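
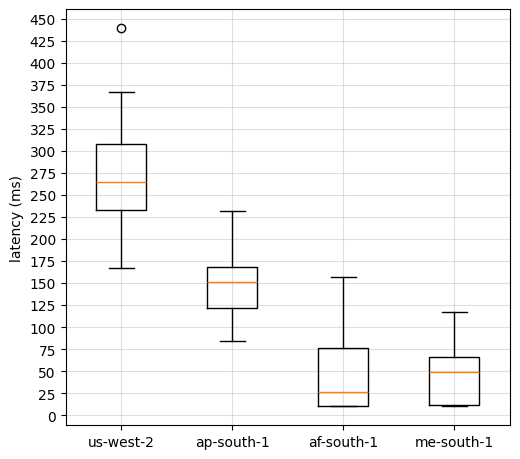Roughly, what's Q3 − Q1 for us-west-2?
≈ 75

Q3 ≈ 300, Q1 ≈ 225; IQR ≈ 75.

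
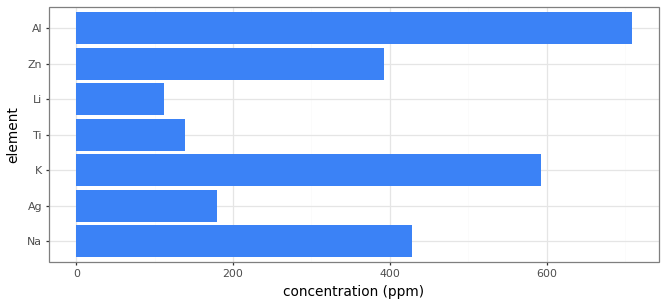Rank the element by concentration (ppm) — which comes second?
Top 3: Al ≈ 700, K ≈ 600, Na ≈ 400.

K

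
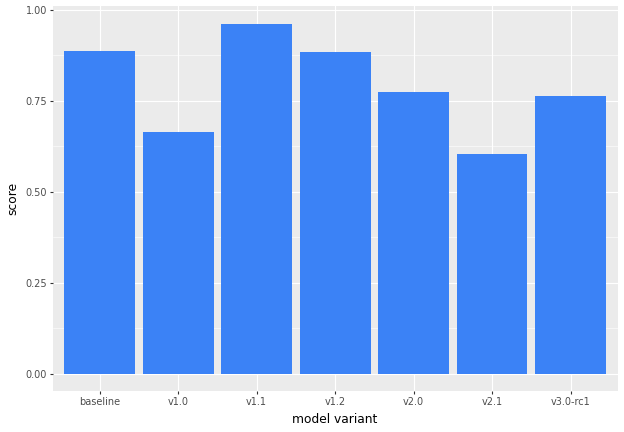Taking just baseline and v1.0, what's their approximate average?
≈ 0.8

(0.9 + 0.7) / 2 ≈ 0.8.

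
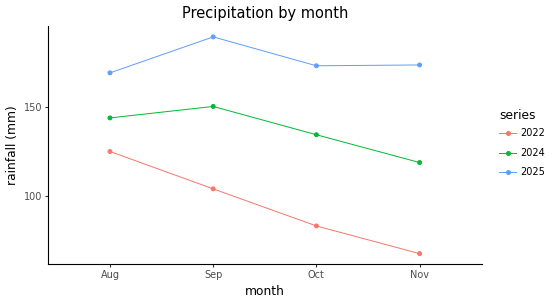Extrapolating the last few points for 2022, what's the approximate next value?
Last three: 100, 80, 60 → slope ≈ -20/step → next ≈ 40.

≈ 40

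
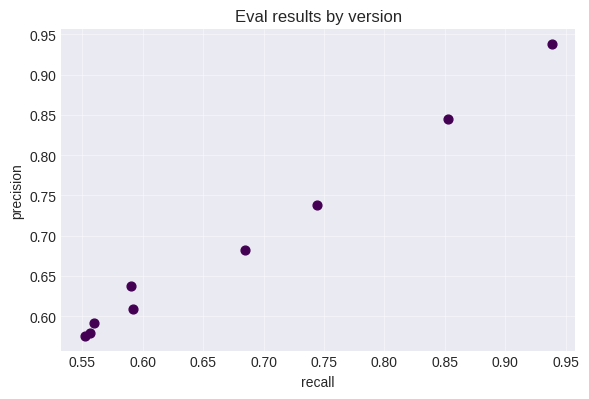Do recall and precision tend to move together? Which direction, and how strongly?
Points are positively correlated; strong (|r| ≈ 1.0).

positive, strong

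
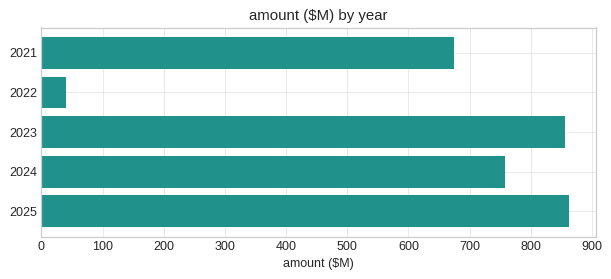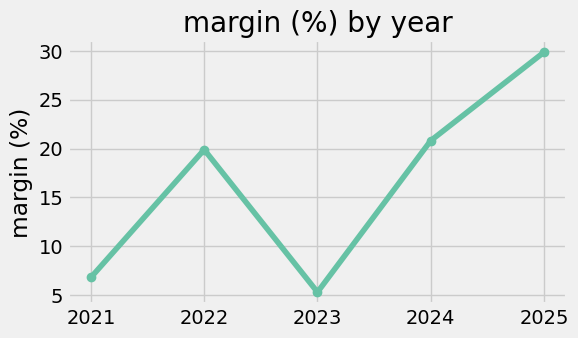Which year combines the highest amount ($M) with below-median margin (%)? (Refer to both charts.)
2023

Chart 2 median margin (%) ≈ 20; below-median years: 2021, 2023. Among those, 2023 has the highest amount ($M) (≈ 900).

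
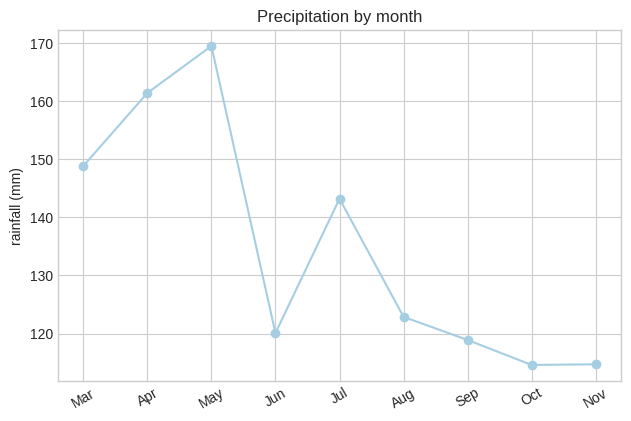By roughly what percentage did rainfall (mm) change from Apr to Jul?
Apr ≈ 160, Jul ≈ 145; (145 − 160) / 160 ≈ -9.4%.

≈ -9.4%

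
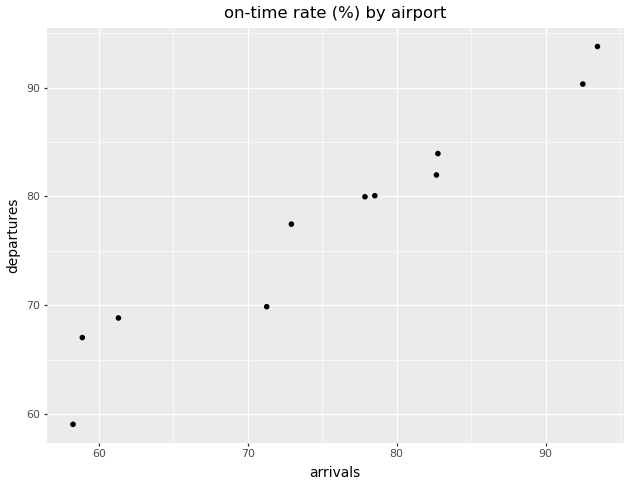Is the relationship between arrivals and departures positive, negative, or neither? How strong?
positive, strong

Points are positively correlated; strong (|r| ≈ 1.0).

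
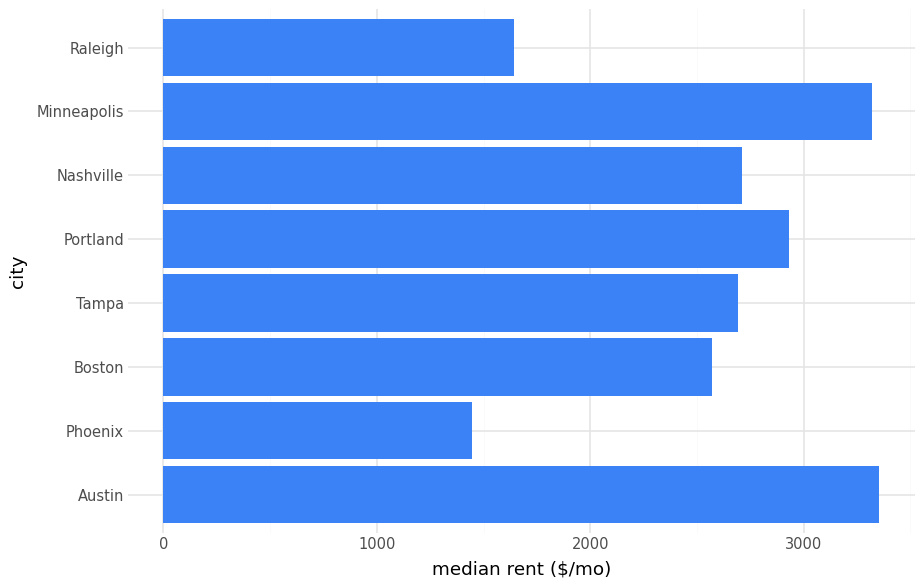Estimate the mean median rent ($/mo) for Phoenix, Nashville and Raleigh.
(1500 + 2500 + 1500) / 3 ≈ 1833.

≈ 1833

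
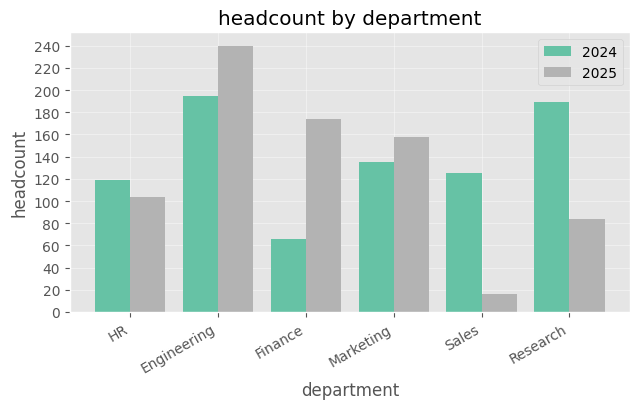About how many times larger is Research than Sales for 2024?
Research ≈ 180, Sales ≈ 120; 180/120 ≈ 1.5.

≈ 1.5×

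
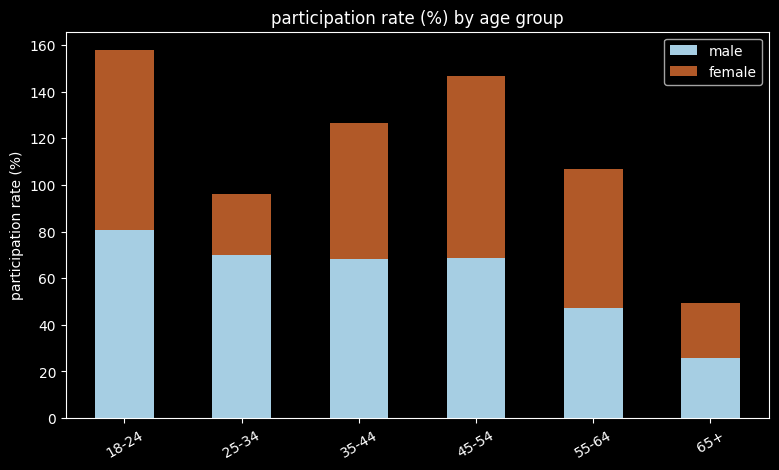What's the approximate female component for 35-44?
female top ≈ 120, bottom ≈ 60; segment ≈ 60.

≈ 60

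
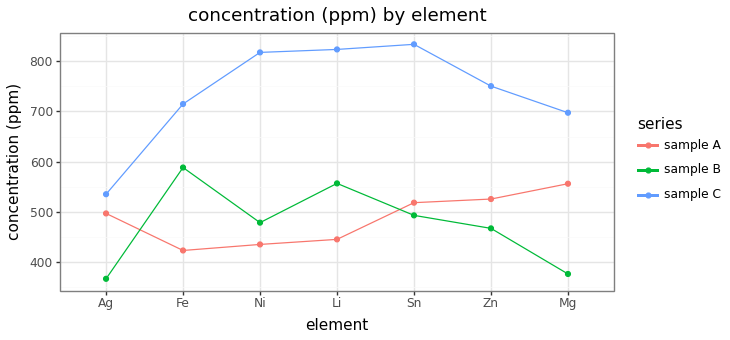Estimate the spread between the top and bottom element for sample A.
≈ 150

Max Mg ≈ 550, min Fe ≈ 400; range ≈ 150.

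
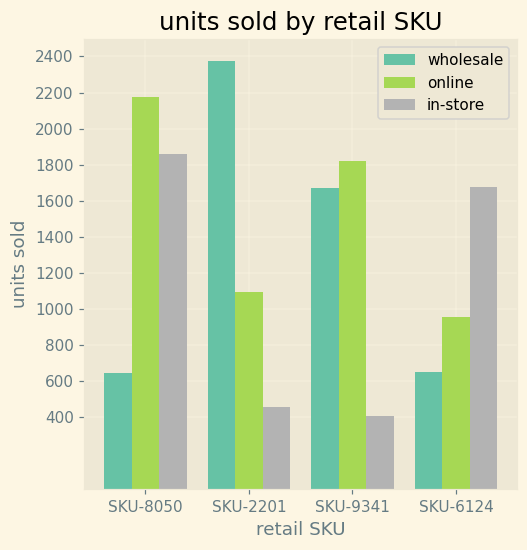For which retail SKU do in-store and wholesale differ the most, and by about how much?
SKU-2201, ≈ 2000

SKU-2201: in-store ≈ 400, wholesale ≈ 2400 → gap ≈ 2000. Next-largest (SKU-9341) is only ≈ 1200.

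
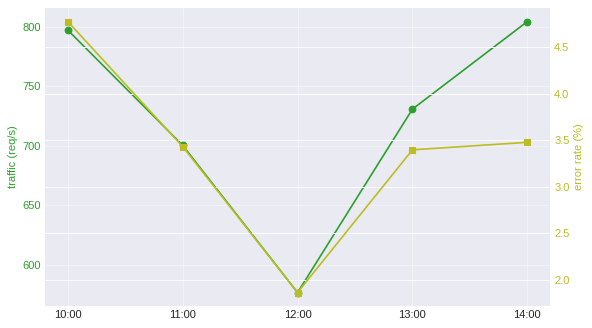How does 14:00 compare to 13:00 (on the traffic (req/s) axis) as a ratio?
≈ 1.08×

14:00 ≈ 800, 13:00 ≈ 740; 800/740 ≈ 1.08.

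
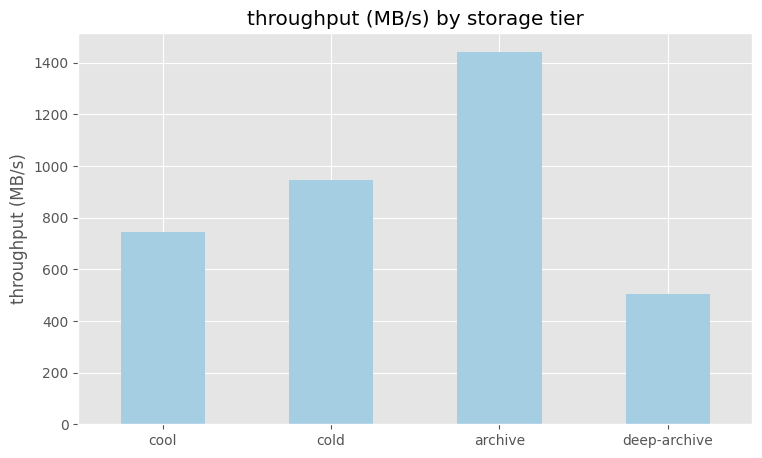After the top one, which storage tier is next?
cold

Top 3: archive ≈ 1400, cold ≈ 1000, cool ≈ 800.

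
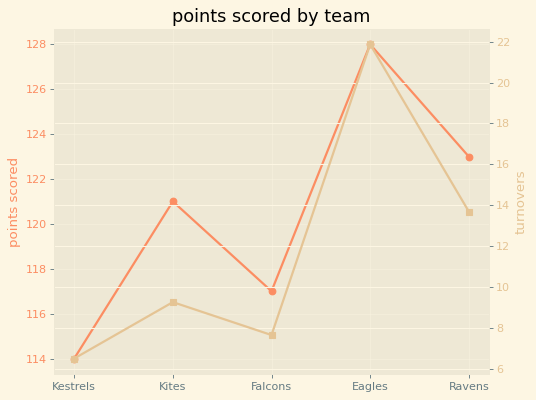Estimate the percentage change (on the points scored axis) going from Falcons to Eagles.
≈ +10.3%

Falcons ≈ 116, Eagles ≈ 128; (128 − 116) / 116 ≈ +10.3%.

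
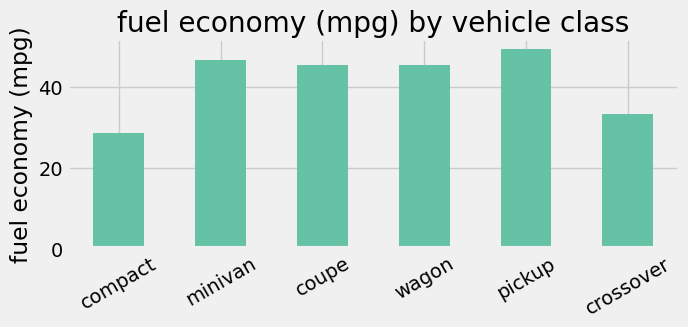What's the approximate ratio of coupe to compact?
≈ 1.5×

coupe ≈ 45, compact ≈ 30; 45/30 ≈ 1.5.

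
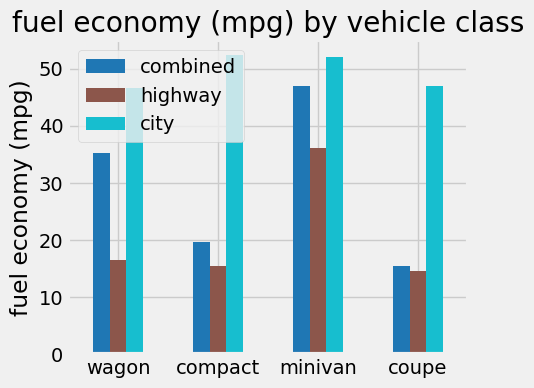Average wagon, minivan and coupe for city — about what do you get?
(45 + 50 + 45) / 3 ≈ 47.

≈ 47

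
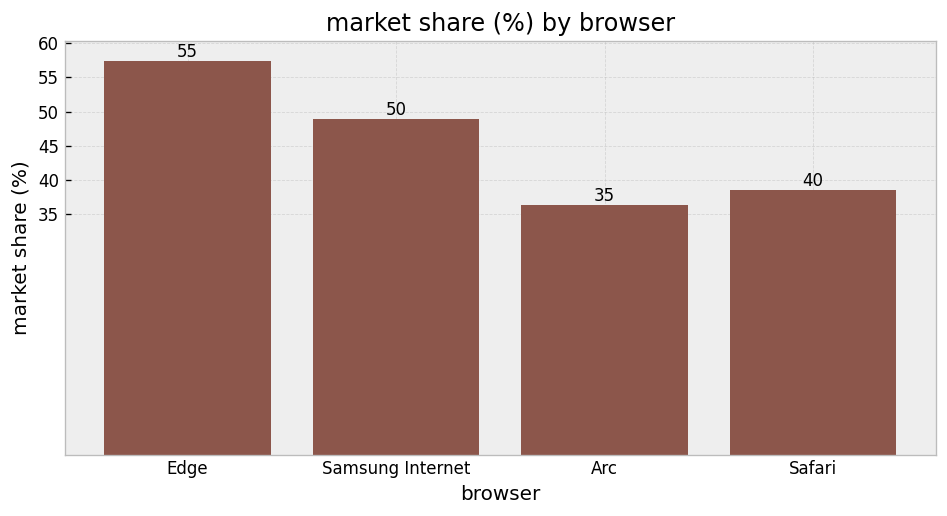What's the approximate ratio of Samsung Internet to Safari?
Samsung Internet ≈ 50, Safari ≈ 40; 50/40 ≈ 1.25.

≈ 1.25×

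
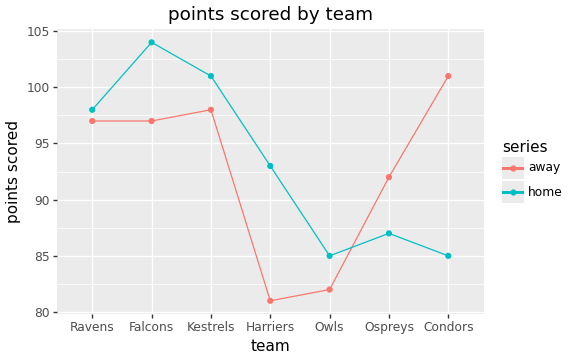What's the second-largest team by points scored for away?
Kestrels

Top 3 for away: Condors ≈ 100, Kestrels ≈ 98, Falcons ≈ 96.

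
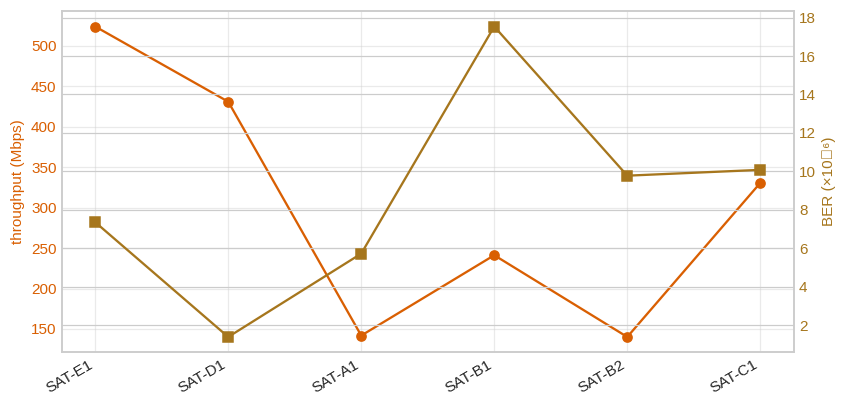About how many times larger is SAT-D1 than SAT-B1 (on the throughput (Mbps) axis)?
SAT-D1 ≈ 450, SAT-B1 ≈ 250; 450/250 ≈ 1.8.

≈ 1.8×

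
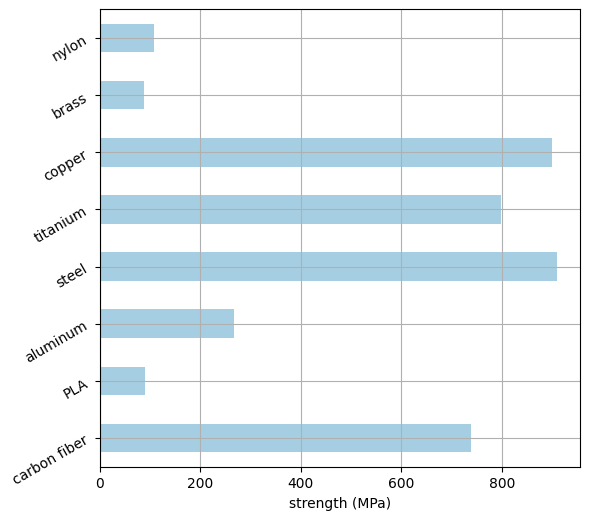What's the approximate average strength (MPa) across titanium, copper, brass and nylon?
(800 + 900 + 100 + 100) / 4 ≈ 475.

≈ 475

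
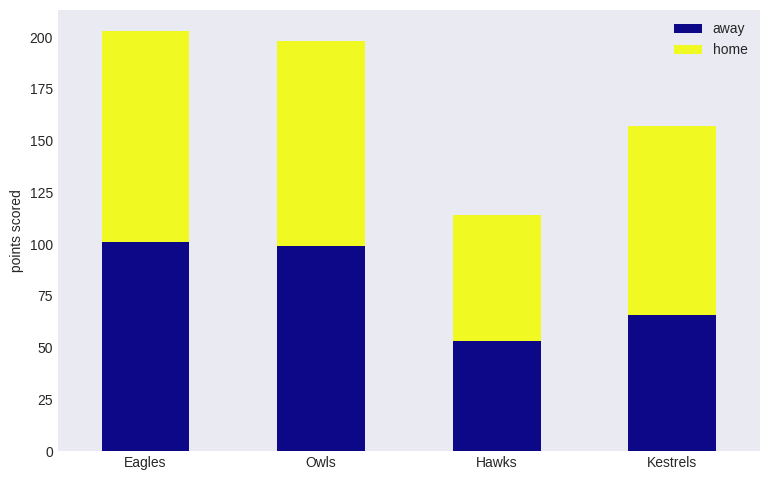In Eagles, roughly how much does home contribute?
home top ≈ 200, bottom ≈ 100; segment ≈ 100.

≈ 100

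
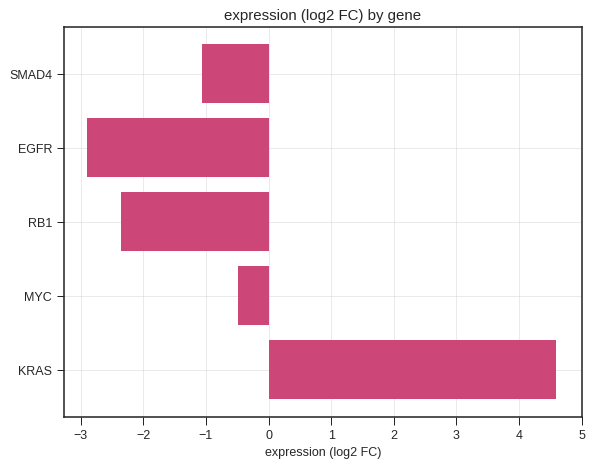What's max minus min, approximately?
Max KRAS ≈ 5, min EGFR ≈ -3; range ≈ 8.

≈ 8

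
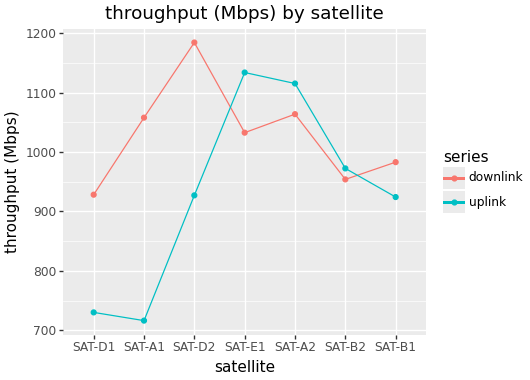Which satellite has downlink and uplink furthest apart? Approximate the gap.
SAT-A1: downlink ≈ 1050, uplink ≈ 700 → gap ≈ 350. Next-largest (SAT-D2) is only ≈ 250.

SAT-A1, ≈ 350 Mbps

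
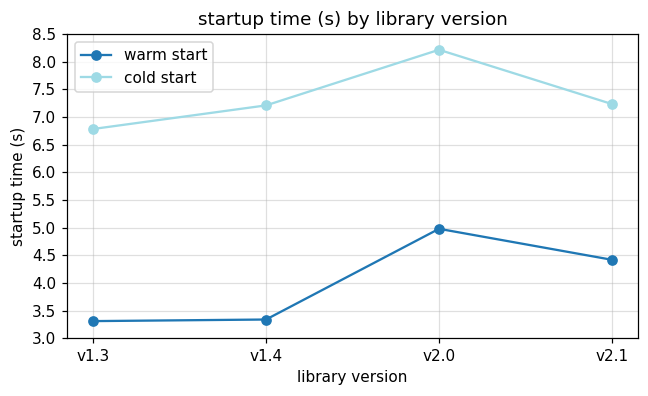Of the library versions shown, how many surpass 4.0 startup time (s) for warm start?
Above 4.0: v2.0, v2.1.

2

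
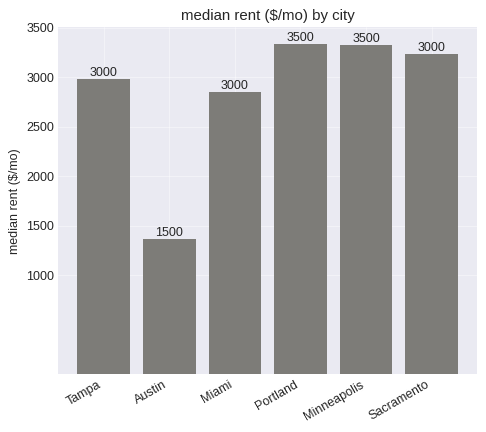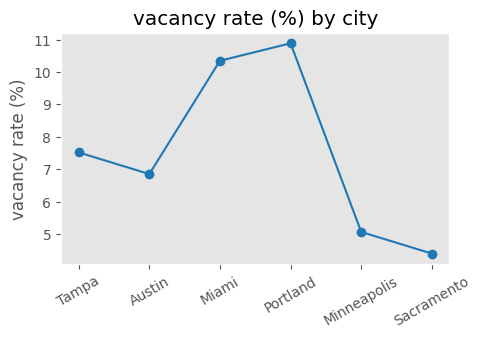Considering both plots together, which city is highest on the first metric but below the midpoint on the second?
Chart 2 median vacancy rate (%) ≈ 7; below-median cities: Austin, Minneapolis, Sacramento. Among those, Minneapolis has the highest median rent ($/mo) (≈ 3500).

Minneapolis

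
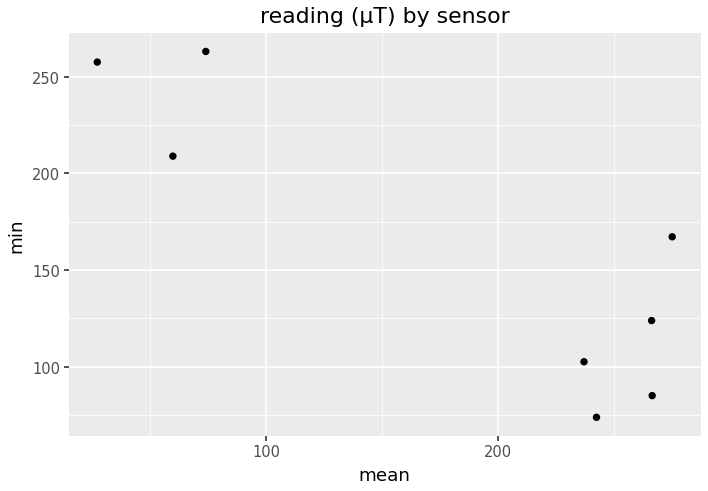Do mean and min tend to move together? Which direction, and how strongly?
Points are negatively correlated; strong (|r| ≈ 0.9).

negative, strong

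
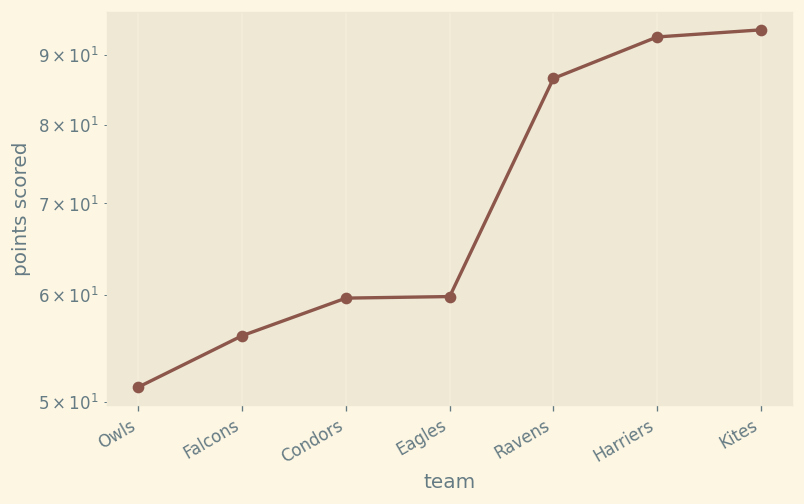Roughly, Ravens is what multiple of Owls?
≈ 1.7×

Ravens ≈ 85, Owls ≈ 50; 85/50 ≈ 1.7.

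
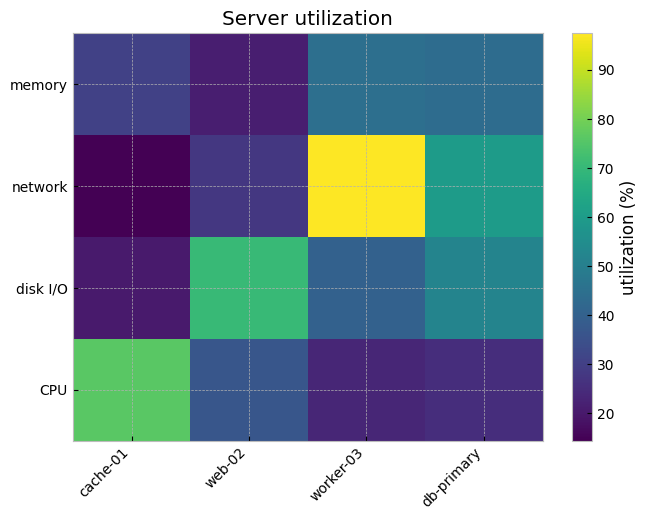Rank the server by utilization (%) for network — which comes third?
web-02

Top 4 for network: worker-03 ≈ 100, db-primary ≈ 60, web-02 ≈ 30, cache-01 ≈ 10.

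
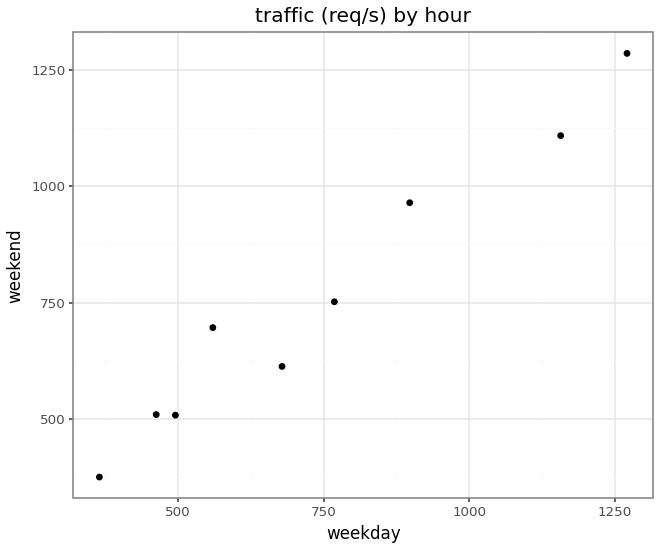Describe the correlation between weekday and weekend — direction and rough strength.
positive, strong

Points are positively correlated; strong (|r| ≈ 1.0).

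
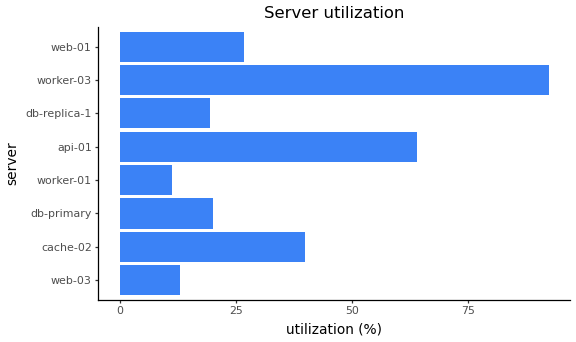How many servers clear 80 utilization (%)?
Above 80: worker-03.

1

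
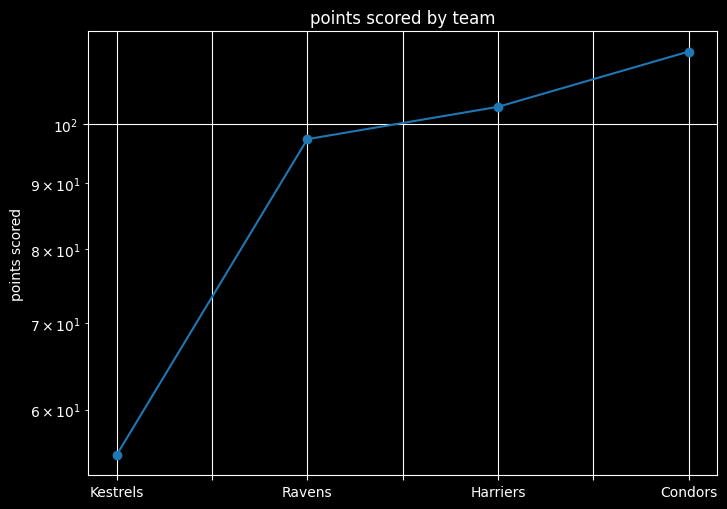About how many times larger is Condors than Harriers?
≈ 1.1×

Condors ≈ 115, Harriers ≈ 105; 115/105 ≈ 1.1.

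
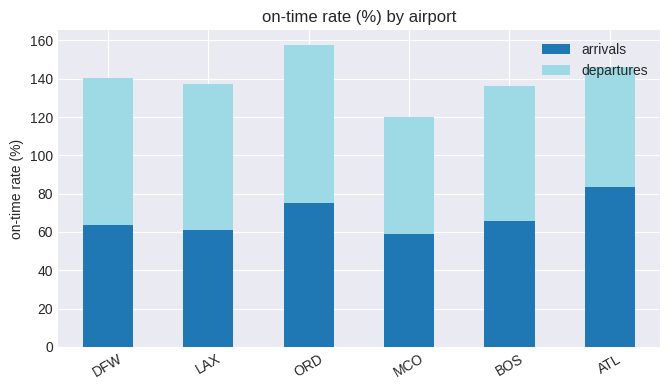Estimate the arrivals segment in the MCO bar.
≈ 60

arrivals top ≈ 60, bottom ≈ 0; segment ≈ 60.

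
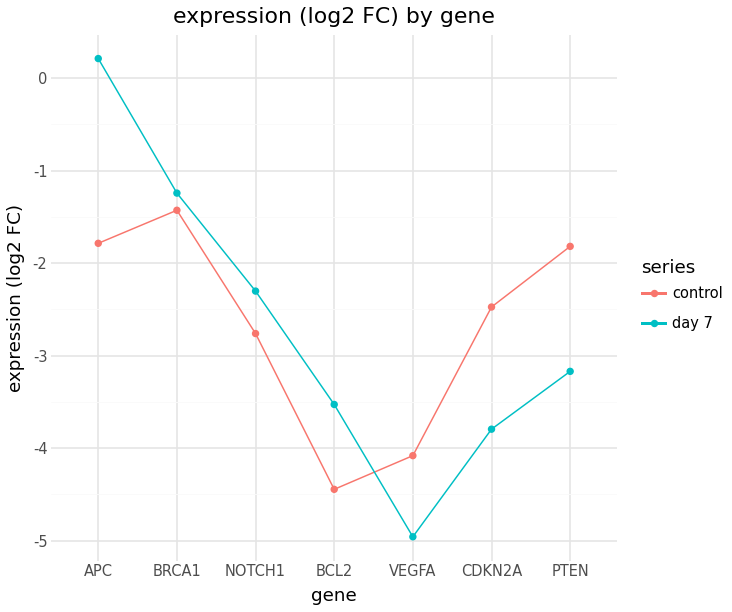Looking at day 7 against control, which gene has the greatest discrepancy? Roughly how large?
APC, ≈ 2.0 log2 FC

APC: day 7 ≈ 0.0, control ≈ -2.0 → gap ≈ 2.0. Next-largest (PTEN) is only ≈ 1.0.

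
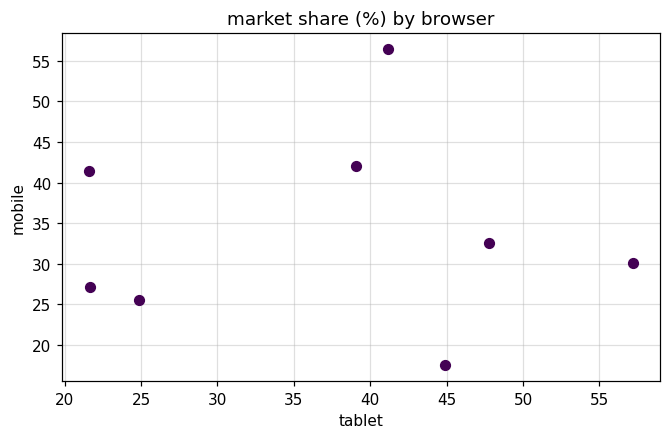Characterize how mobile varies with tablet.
no clear correlation

Points are roughly uncorrelated; weak (|r| ≈ 0.0).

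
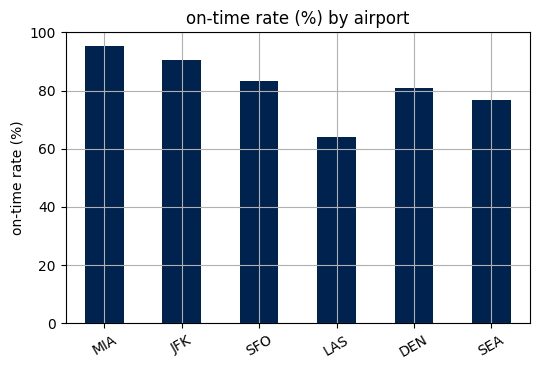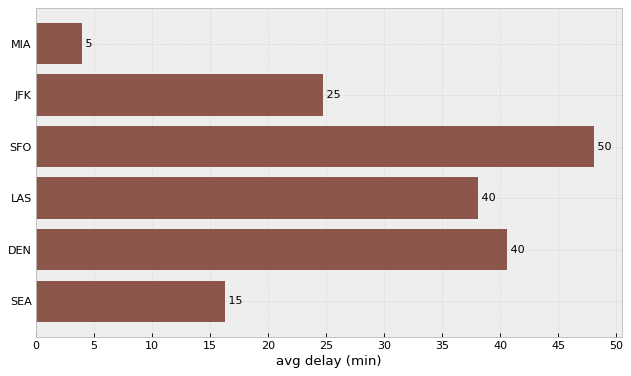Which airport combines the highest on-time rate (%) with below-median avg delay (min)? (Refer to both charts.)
MIA

Chart 2 median avg delay (min) ≈ 30; below-median airports: MIA, JFK, SEA. Among those, MIA has the highest on-time rate (%) (≈ 100).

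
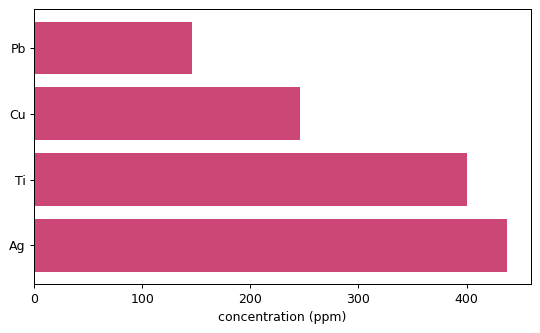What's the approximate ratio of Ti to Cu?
Ti ≈ 400, Cu ≈ 250; 400/250 ≈ 1.6.

≈ 1.6×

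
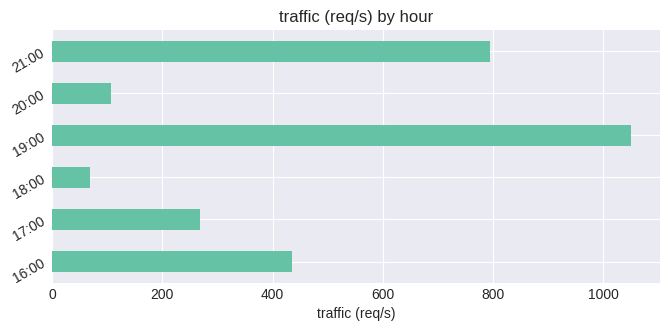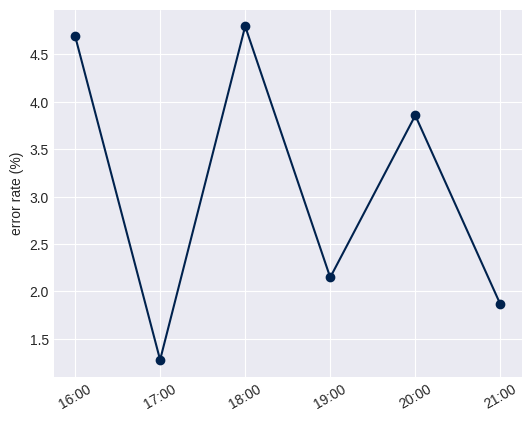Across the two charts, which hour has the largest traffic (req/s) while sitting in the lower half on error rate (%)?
19:00

Chart 2 median error rate (%) ≈ 3; below-median hours: 17:00, 19:00, 21:00. Among those, 19:00 has the highest traffic (req/s) (≈ 1100).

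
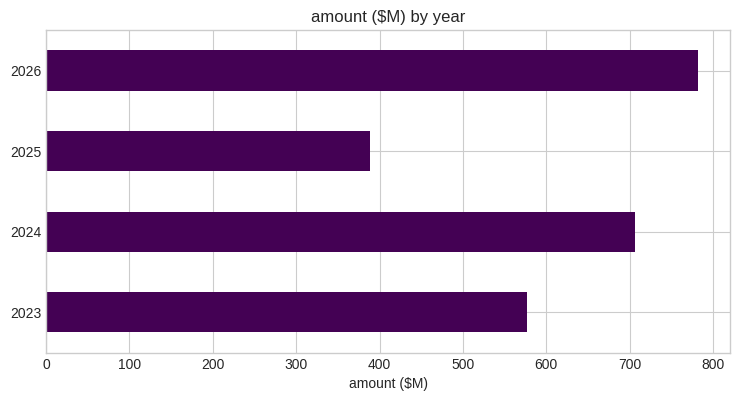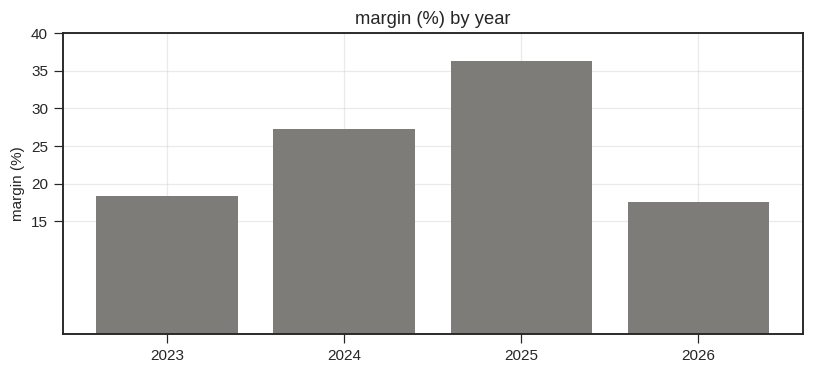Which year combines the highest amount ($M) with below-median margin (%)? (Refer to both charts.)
Chart 2 median margin (%) ≈ 25; below-median years: 2023, 2026. Among those, 2026 has the highest amount ($M) (≈ 800).

2026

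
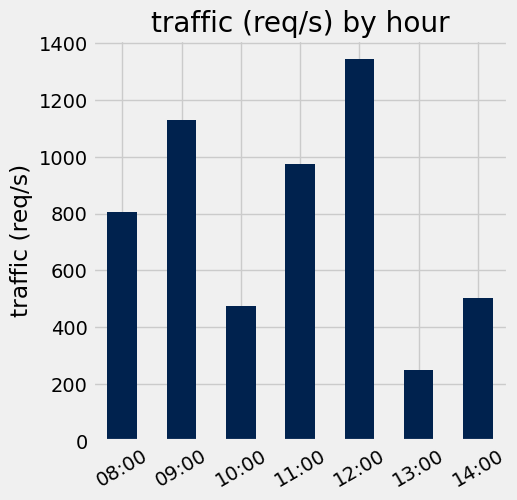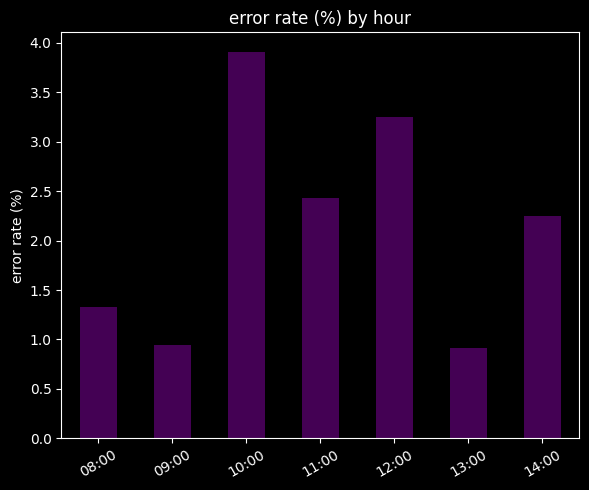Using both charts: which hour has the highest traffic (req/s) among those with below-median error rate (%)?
Chart 2 median error rate (%) ≈ 2; below-median hours: 08:00, 09:00, 13:00. Among those, 09:00 has the highest traffic (req/s) (≈ 1200).

09:00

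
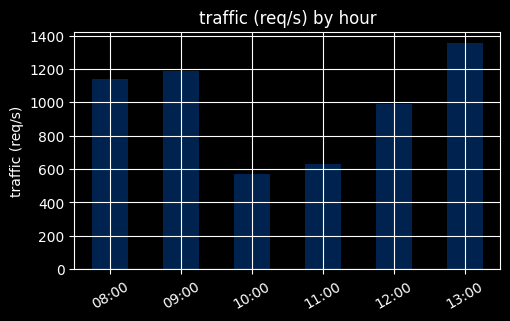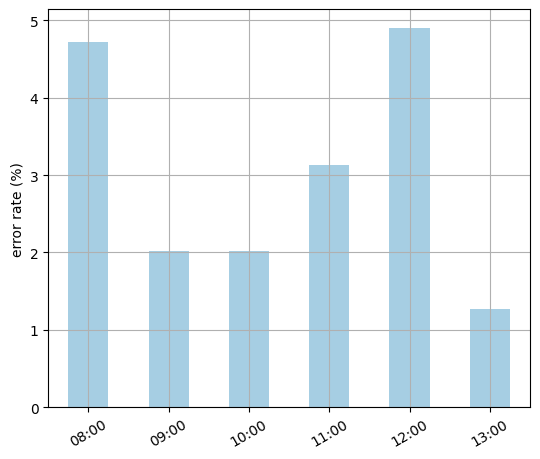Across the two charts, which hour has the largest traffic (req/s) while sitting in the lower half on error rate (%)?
Chart 2 median error rate (%) ≈ 2.5; below-median hours: 09:00, 10:00, 13:00. Among those, 13:00 has the highest traffic (req/s) (≈ 1400).

13:00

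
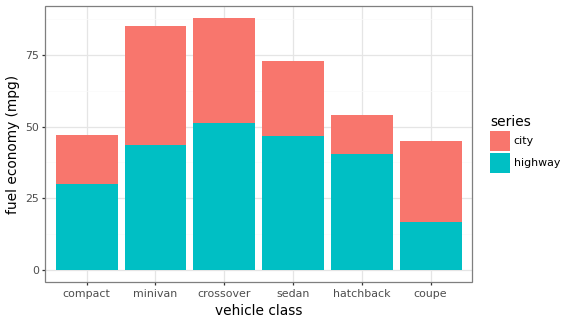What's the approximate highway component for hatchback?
highway top ≈ 40, bottom ≈ 0; segment ≈ 40.

≈ 40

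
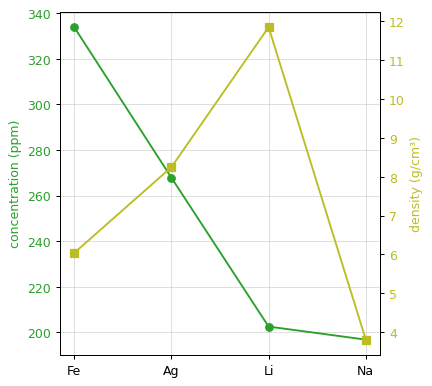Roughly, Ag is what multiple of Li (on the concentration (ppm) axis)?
Ag ≈ 260, Li ≈ 200; 260/200 ≈ 1.3.

≈ 1.3×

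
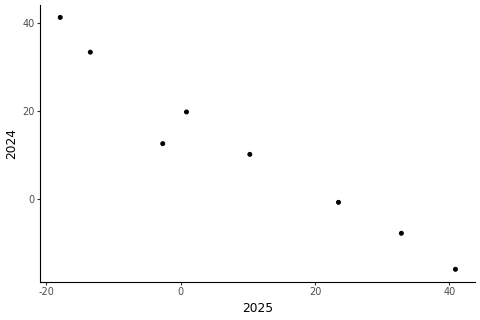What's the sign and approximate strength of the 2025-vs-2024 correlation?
Points are negatively correlated; strong (|r| ≈ 1.0).

negative, strong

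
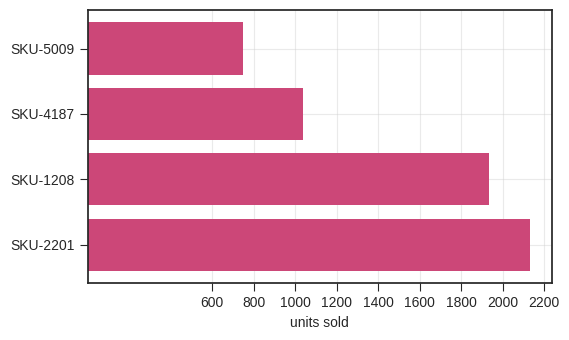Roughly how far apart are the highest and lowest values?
≈ 1400

Max SKU-2201 ≈ 2200, min SKU-5009 ≈ 800; range ≈ 1400.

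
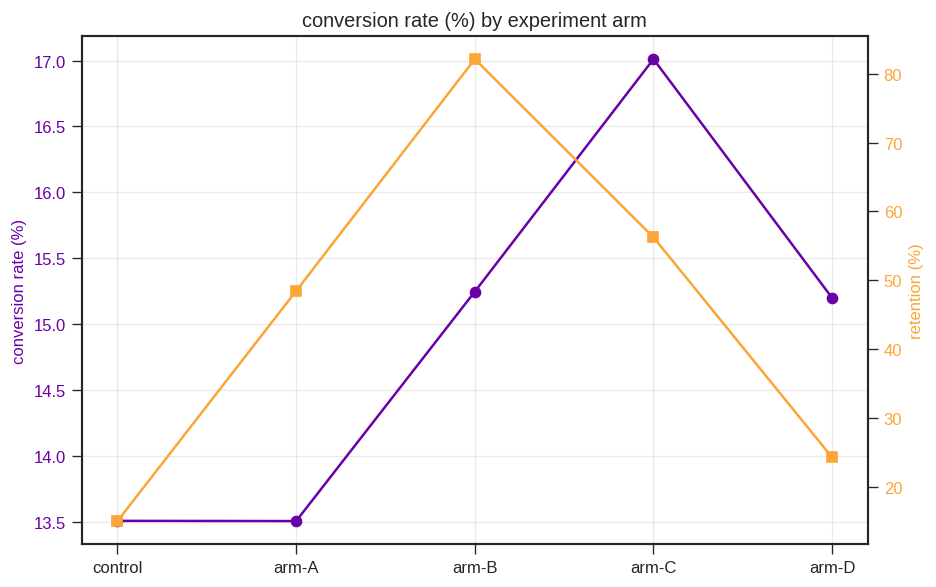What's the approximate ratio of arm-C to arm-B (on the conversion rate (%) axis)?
arm-C ≈ 17.0, arm-B ≈ 15.0; 17.0/15.0 ≈ 1.13.

≈ 1.13×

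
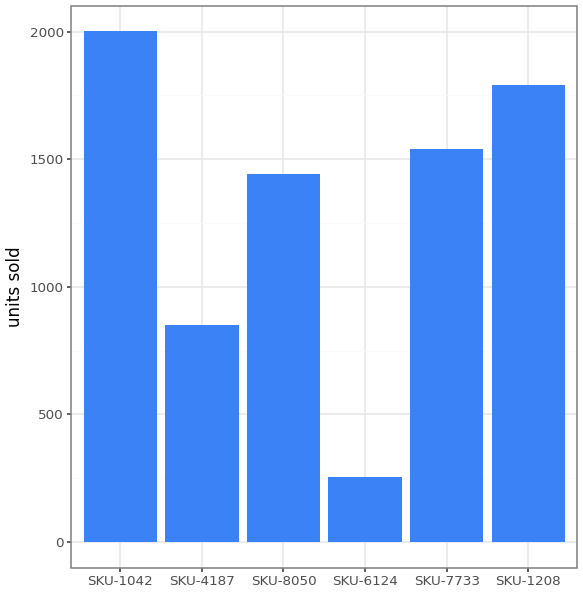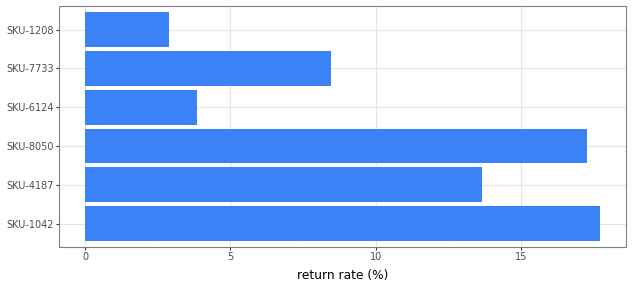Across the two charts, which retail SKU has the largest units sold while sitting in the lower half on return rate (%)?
Chart 2 median return rate (%) ≈ 12; below-median retail SKUs: SKU-6124, SKU-7733, SKU-1208. Among those, SKU-1208 has the highest units sold (≈ 1800).

SKU-1208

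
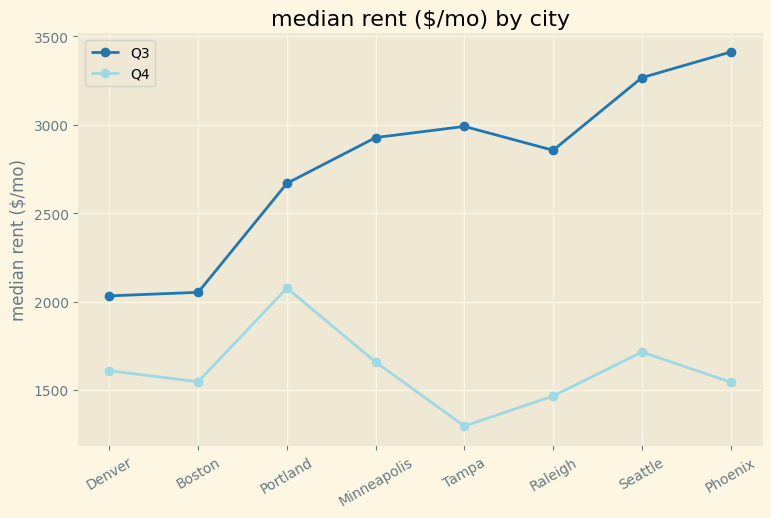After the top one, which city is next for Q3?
Seattle

Top 3 for Q3: Phoenix ≈ 3400, Seattle ≈ 3200, Tampa ≈ 3000.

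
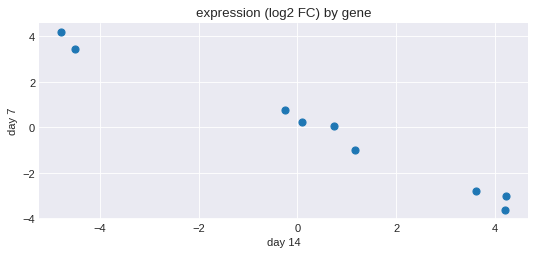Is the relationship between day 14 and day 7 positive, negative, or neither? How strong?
Points are negatively correlated; strong (|r| ≈ 1.0).

negative, strong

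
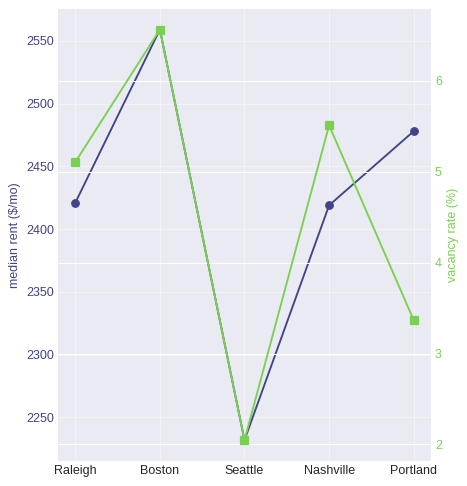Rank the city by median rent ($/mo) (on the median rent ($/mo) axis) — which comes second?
Portland

Top 3 (on the median rent ($/mo) axis): Boston ≈ 2550, Portland ≈ 2500, Raleigh ≈ 2400.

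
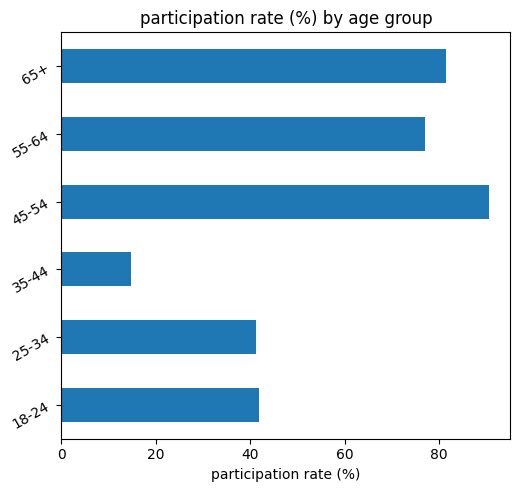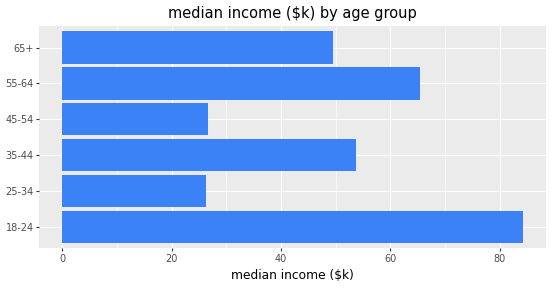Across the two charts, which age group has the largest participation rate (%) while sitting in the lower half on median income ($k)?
45-54

Chart 2 median median income ($k) ≈ 50; below-median age groups: 25-34, 45-54, 65+. Among those, 45-54 has the highest participation rate (%) (≈ 90).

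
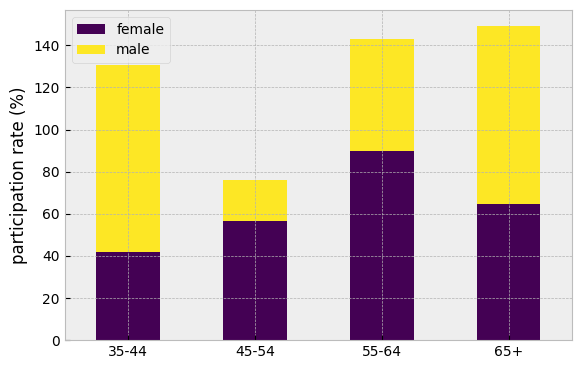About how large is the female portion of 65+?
≈ 60

female top ≈ 60, bottom ≈ 0; segment ≈ 60.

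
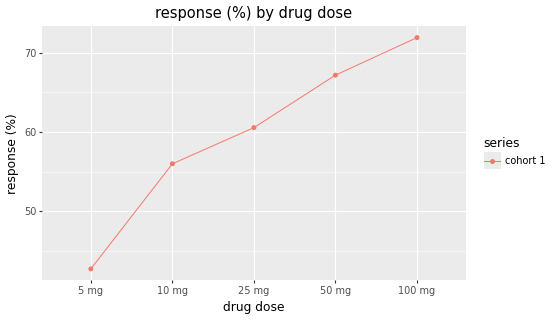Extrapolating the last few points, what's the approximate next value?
Last three: 60, 65, 70 → slope ≈ 5/step → next ≈ 75.

≈ 75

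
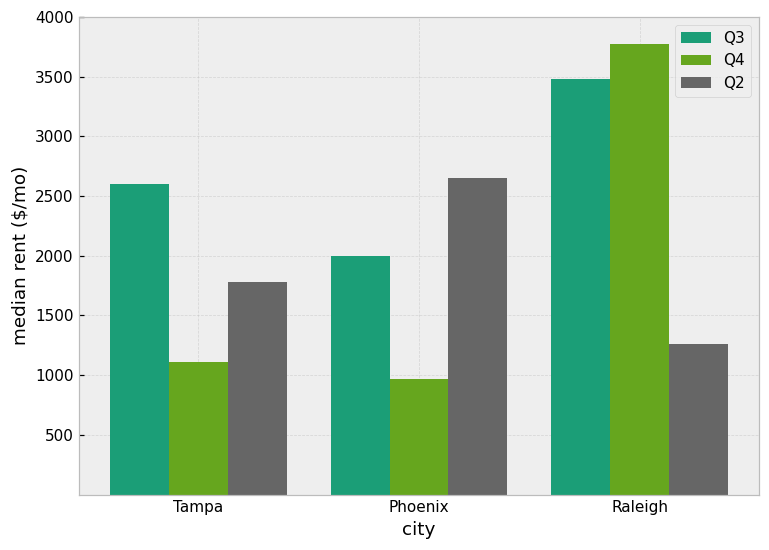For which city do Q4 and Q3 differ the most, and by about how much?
Tampa: Q4 ≈ 1000, Q3 ≈ 2500 → gap ≈ 1500. Next-largest (Phoenix) is only ≈ 1000.

Tampa, ≈ 1500 $/mo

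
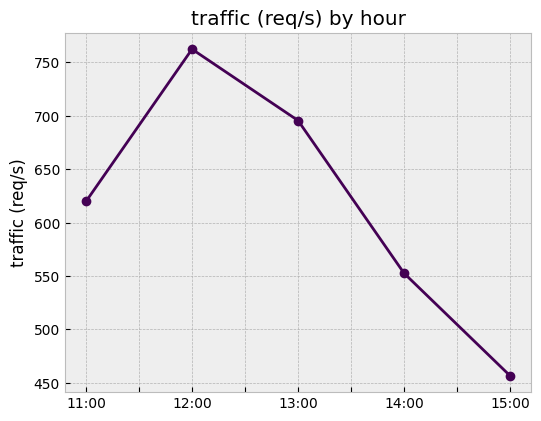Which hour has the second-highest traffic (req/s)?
13:00

Top 3: 12:00 ≈ 750, 13:00 ≈ 700, 11:00 ≈ 600.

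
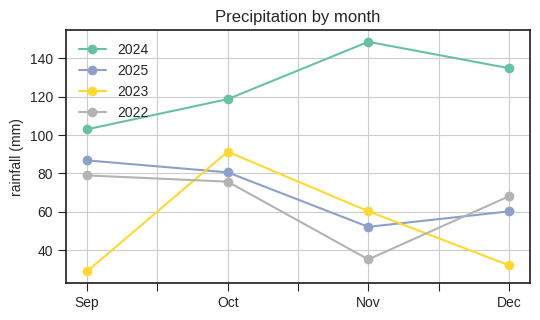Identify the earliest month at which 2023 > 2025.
Sep: 2023 ≈ 30 vs 2025 ≈ 90 (not yet); Oct: 2023 ≈ 90 vs 2025 ≈ 80 (first crossover).

Oct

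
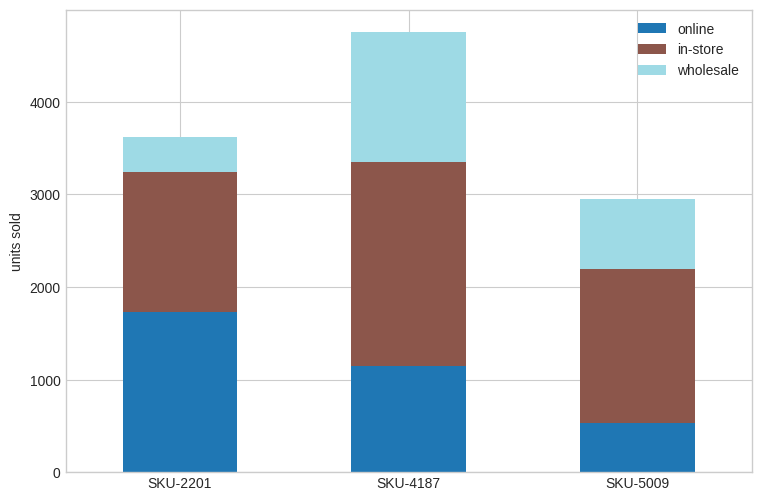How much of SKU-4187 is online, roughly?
≈ 1000

online top ≈ 1000, bottom ≈ 0; segment ≈ 1000.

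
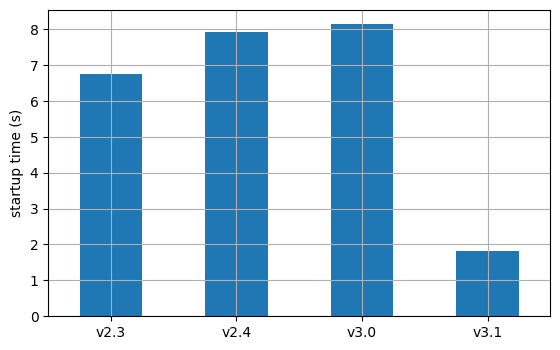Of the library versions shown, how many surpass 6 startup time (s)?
Above 6: v2.3, v2.4, v3.0.

3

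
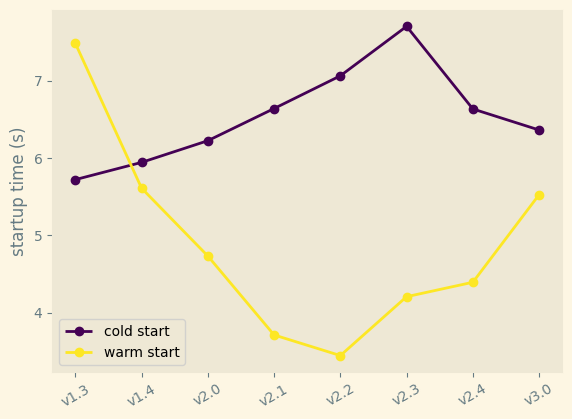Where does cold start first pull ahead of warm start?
v1.3: cold start ≈ 5.5 vs warm start ≈ 7.5 (not yet); v1.4: cold start ≈ 6.0 vs warm start ≈ 5.5 (first crossover).

v1.4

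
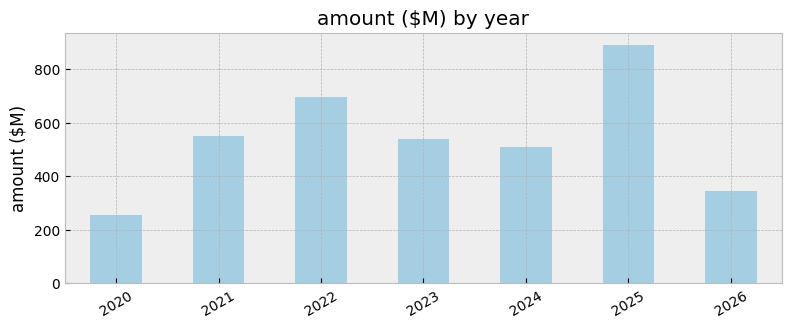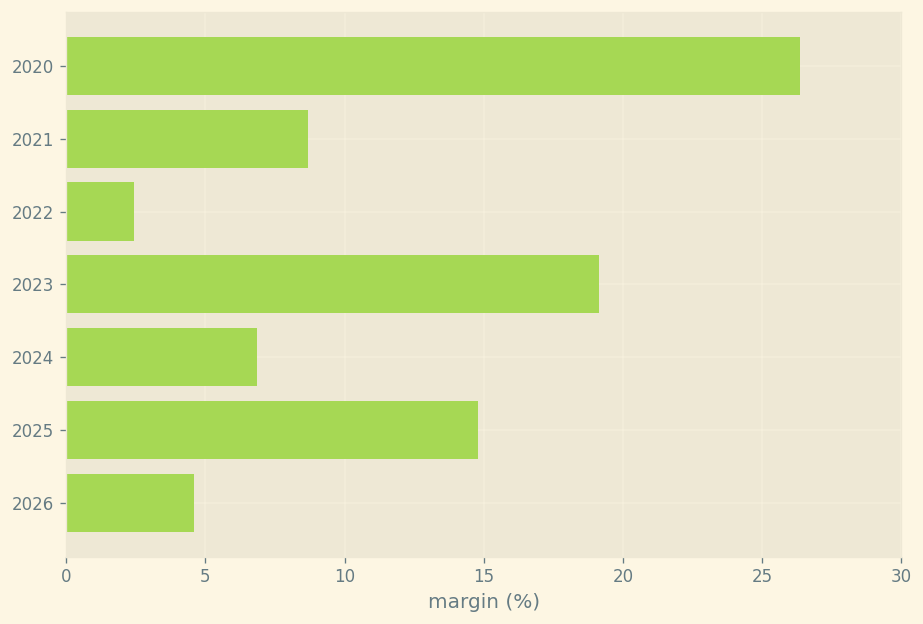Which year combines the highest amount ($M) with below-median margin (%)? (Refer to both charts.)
Chart 2 median margin (%) ≈ 10; below-median years: 2022, 2024, 2026. Among those, 2022 has the highest amount ($M) (≈ 700).

2022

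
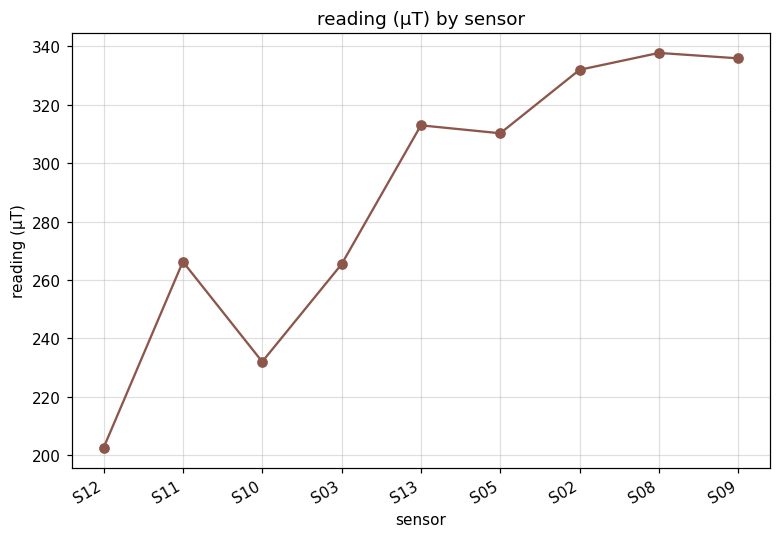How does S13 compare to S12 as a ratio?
S13 ≈ 320, S12 ≈ 200; 320/200 ≈ 1.6.

≈ 1.6×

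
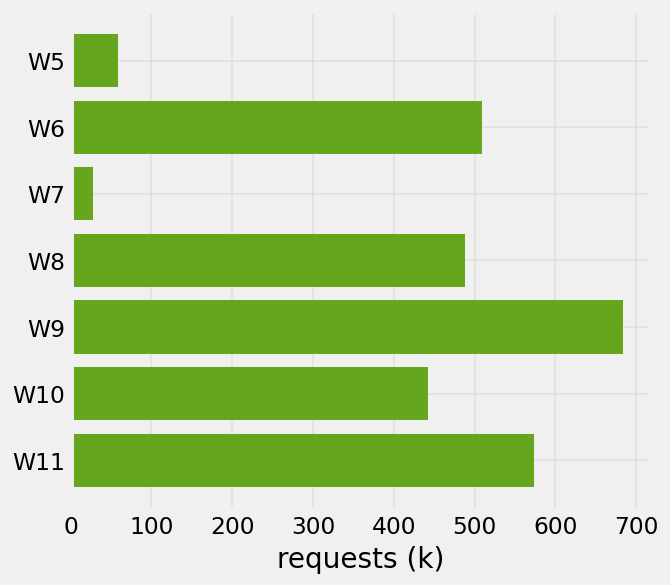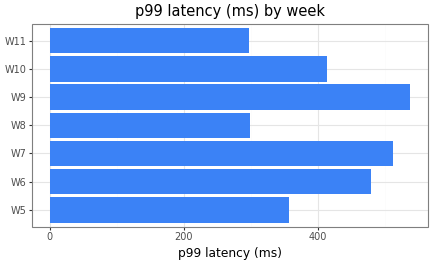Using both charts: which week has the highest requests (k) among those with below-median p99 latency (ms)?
W11

Chart 2 median p99 latency (ms) ≈ 400; below-median weeks: W5, W8, W11. Among those, W11 has the highest requests (k) (≈ 600).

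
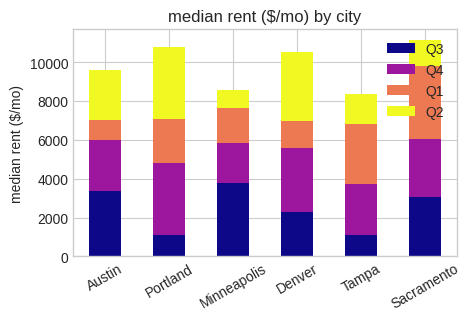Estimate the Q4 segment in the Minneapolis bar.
≈ 2000

Q4 top ≈ 6000, bottom ≈ 4000; segment ≈ 2000.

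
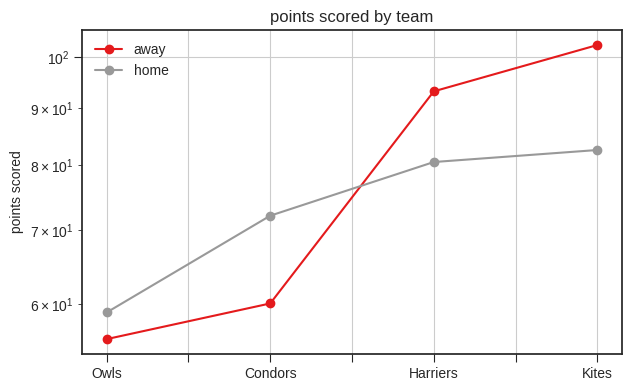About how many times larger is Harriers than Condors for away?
≈ 1.58×

Harriers ≈ 95, Condors ≈ 60; 95/60 ≈ 1.58.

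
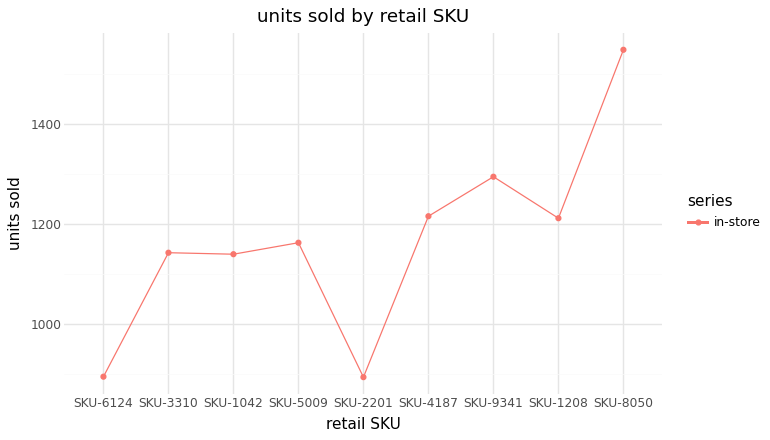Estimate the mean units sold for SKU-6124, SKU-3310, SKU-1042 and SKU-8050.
(900 + 1100 + 1100 + 1500) / 4 ≈ 1150.

≈ 1150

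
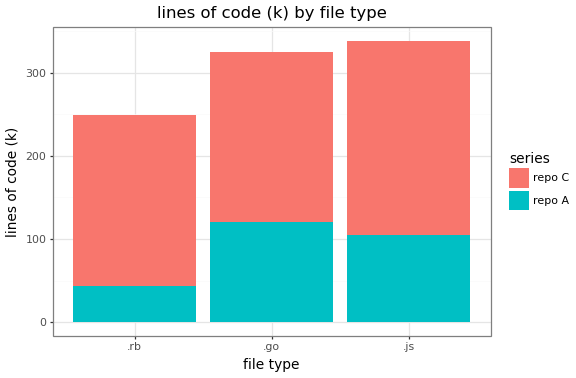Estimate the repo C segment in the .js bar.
≈ 250

repo C top ≈ 350, bottom ≈ 100; segment ≈ 250.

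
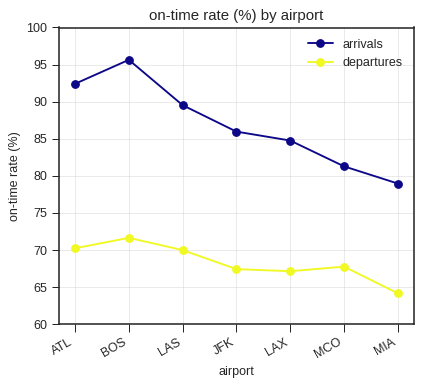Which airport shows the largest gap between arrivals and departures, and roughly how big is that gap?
BOS: arrivals ≈ 95, departures ≈ 70 → gap ≈ 25. Next-largest (ATL) is only ≈ 20.

BOS, ≈ 25 %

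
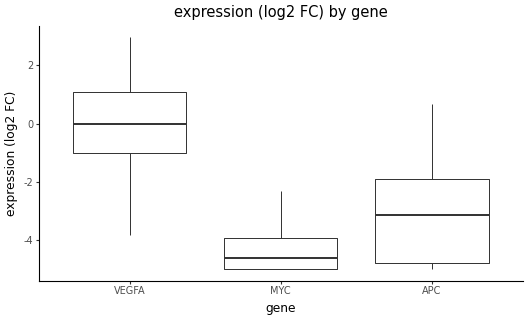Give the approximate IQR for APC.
≈ 3.0

Q3 ≈ -2.0, Q1 ≈ -5.0; IQR ≈ 3.0.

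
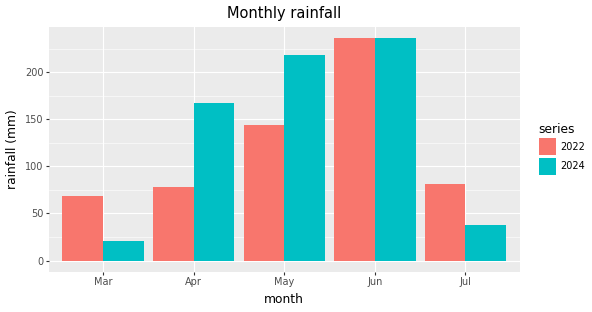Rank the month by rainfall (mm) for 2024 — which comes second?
Top 3 for 2024: Jun ≈ 240, May ≈ 220, Apr ≈ 160.

May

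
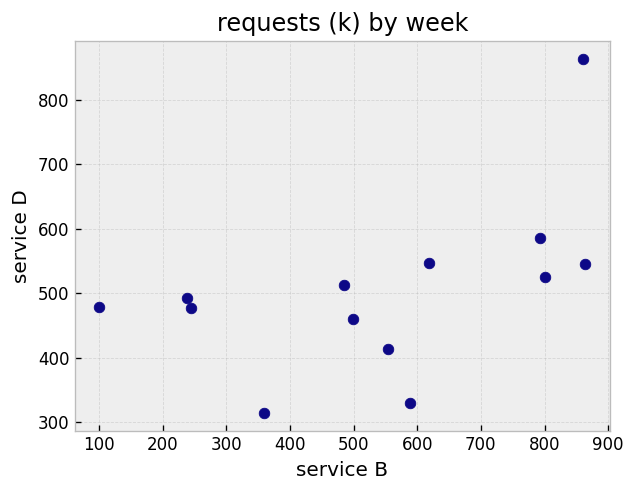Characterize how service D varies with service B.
Points are positively correlated; moderate (|r| ≈ 0.5).

positive, moderate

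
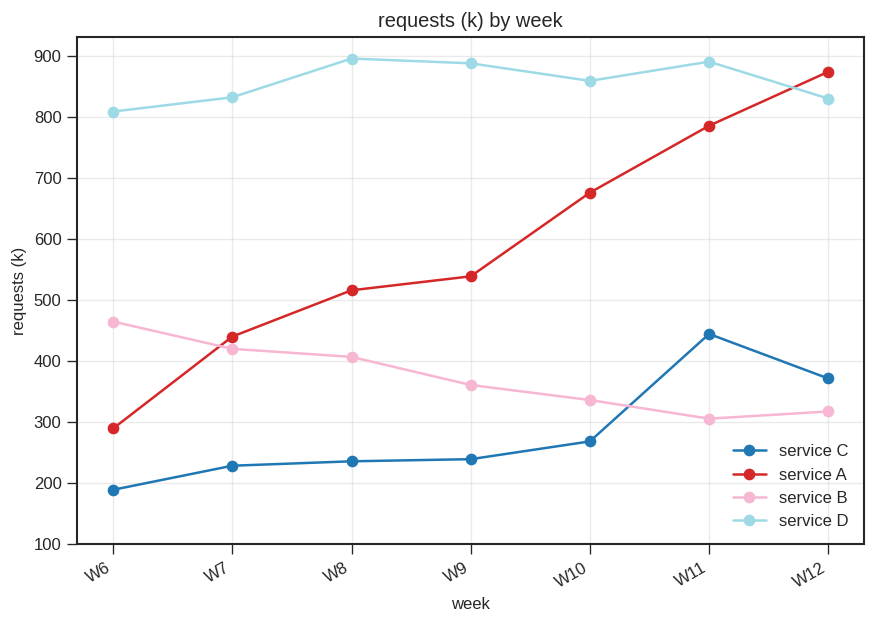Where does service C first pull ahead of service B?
W10: service C ≈ 300 vs service B ≈ 300 (not yet); W11: service C ≈ 400 vs service B ≈ 300 (first crossover).

W11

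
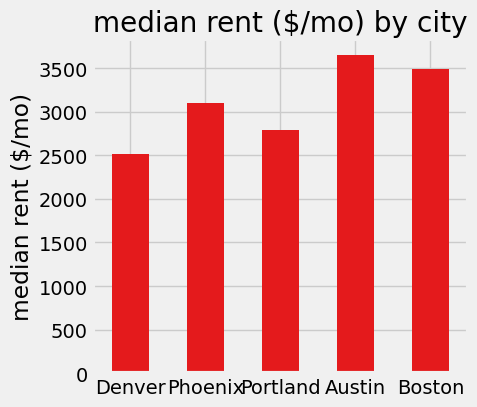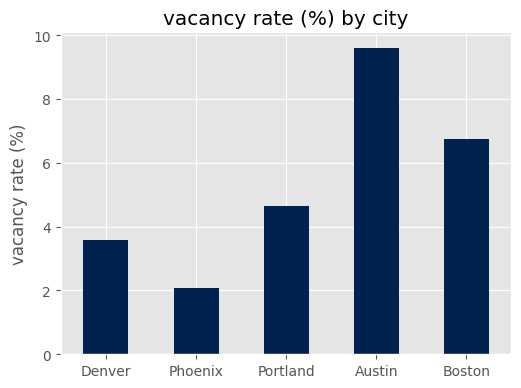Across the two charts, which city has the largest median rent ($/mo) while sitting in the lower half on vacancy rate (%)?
Phoenix

Chart 2 median vacancy rate (%) ≈ 5; below-median cities: Denver, Phoenix. Among those, Phoenix has the highest median rent ($/mo) (≈ 3000).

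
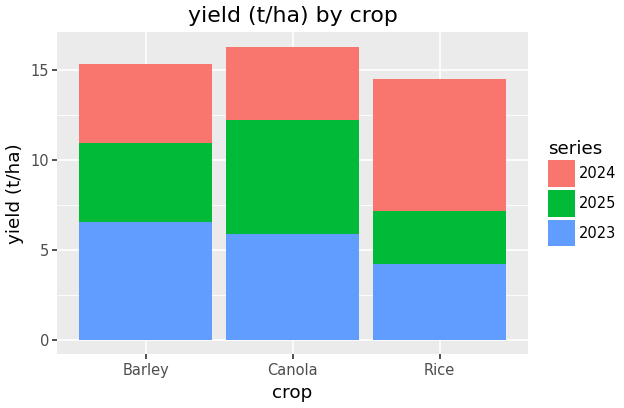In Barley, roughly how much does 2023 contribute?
≈ 6

2023 top ≈ 6, bottom ≈ 0; segment ≈ 6.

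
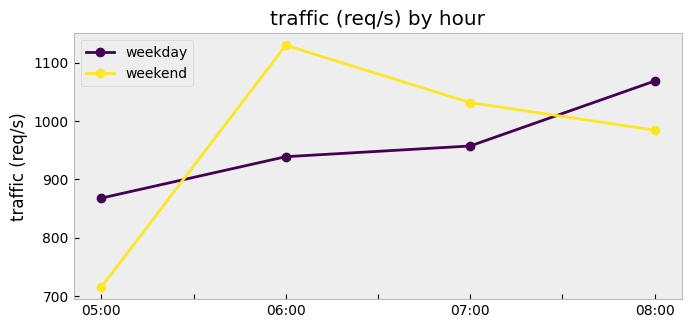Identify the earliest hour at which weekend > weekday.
05:00: weekend ≈ 700 vs weekday ≈ 850 (not yet); 06:00: weekend ≈ 1150 vs weekday ≈ 950 (first crossover).

06:00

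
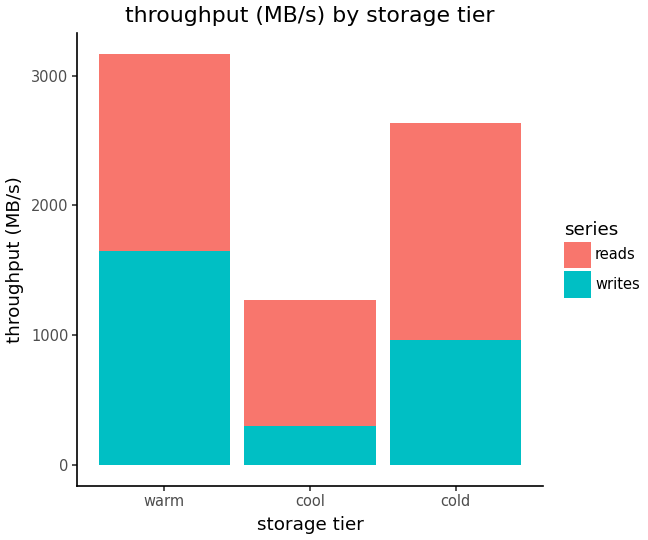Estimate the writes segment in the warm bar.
writes top ≈ 1500, bottom ≈ 0; segment ≈ 1500.

≈ 1500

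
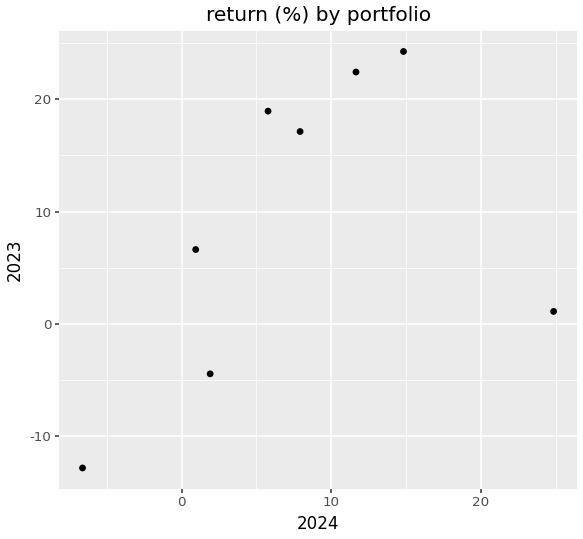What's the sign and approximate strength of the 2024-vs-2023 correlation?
positive, moderate

Points are positively correlated; moderate (|r| ≈ 0.5).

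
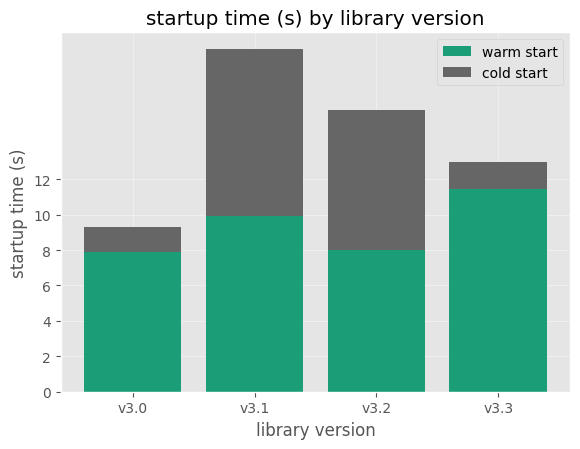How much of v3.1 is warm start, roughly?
warm start top ≈ 10, bottom ≈ 0; segment ≈ 10.

≈ 10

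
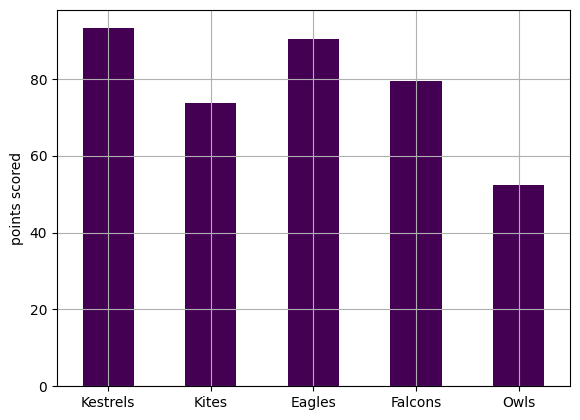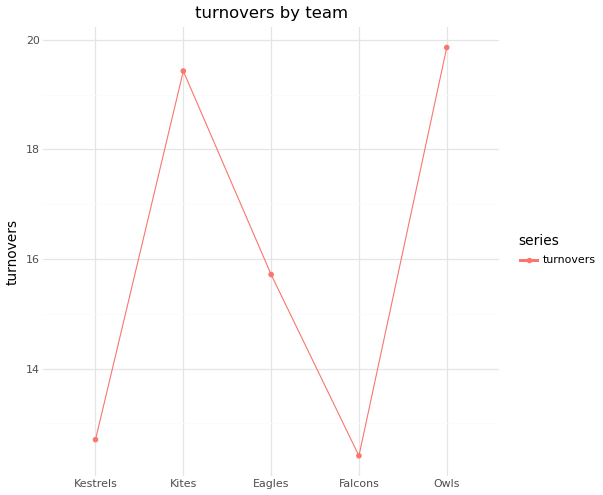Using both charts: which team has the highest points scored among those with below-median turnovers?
Chart 2 median turnovers ≈ 16; below-median teams: Kestrels, Falcons. Among those, Kestrels has the highest points scored (≈ 90).

Kestrels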